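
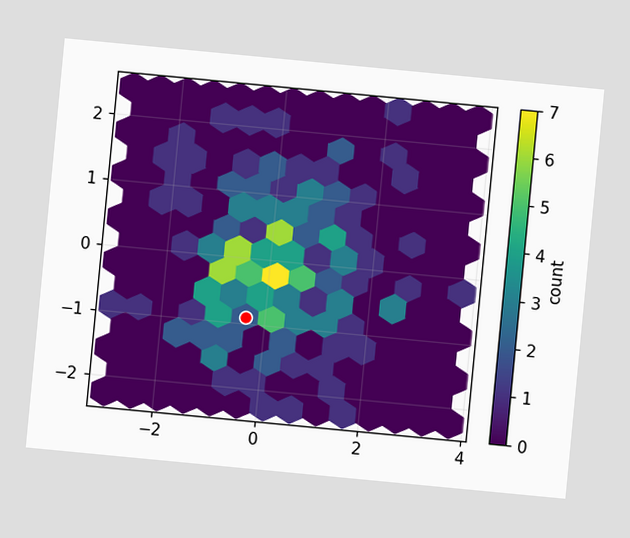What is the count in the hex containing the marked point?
2

The chart is tilted about 5° clockwise. The marked hex reads 2 on the colorbar.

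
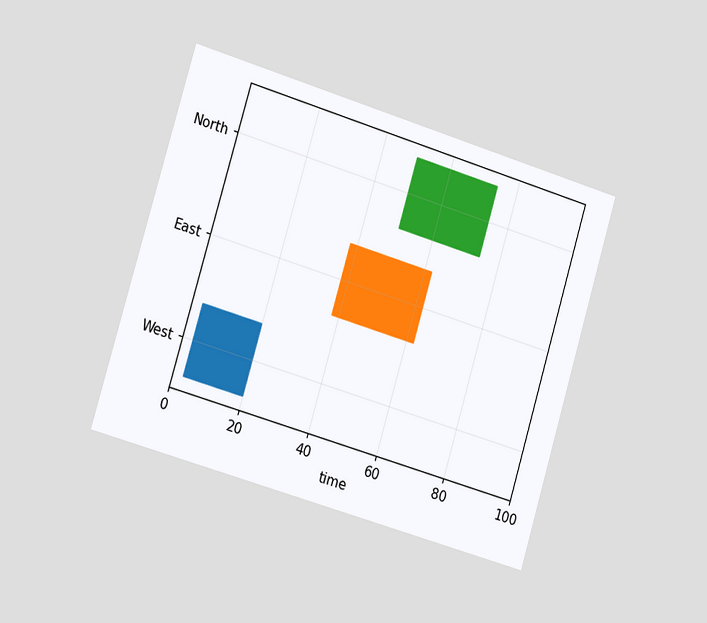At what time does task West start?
3

The chart is tilted about 17° clockwise and viewed slightly from the left. The West bar begins at t=3.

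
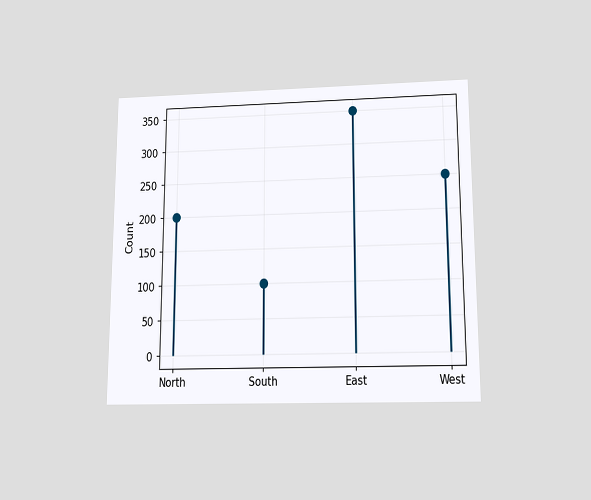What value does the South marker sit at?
100

The chart is viewed slightly from below. The South marker sits at 100.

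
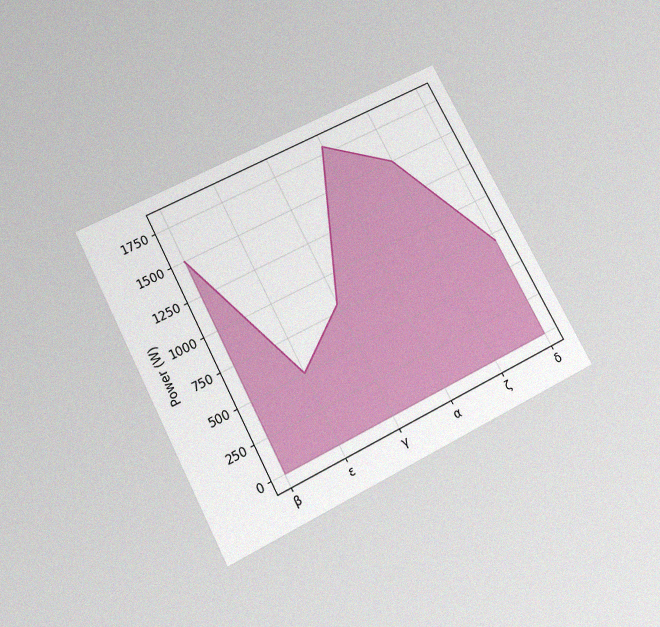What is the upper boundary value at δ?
The chart is tilted about 27° counter-clockwise and viewed slightly from below, with some photo noise. At δ the upper boundary is at 700W.

700W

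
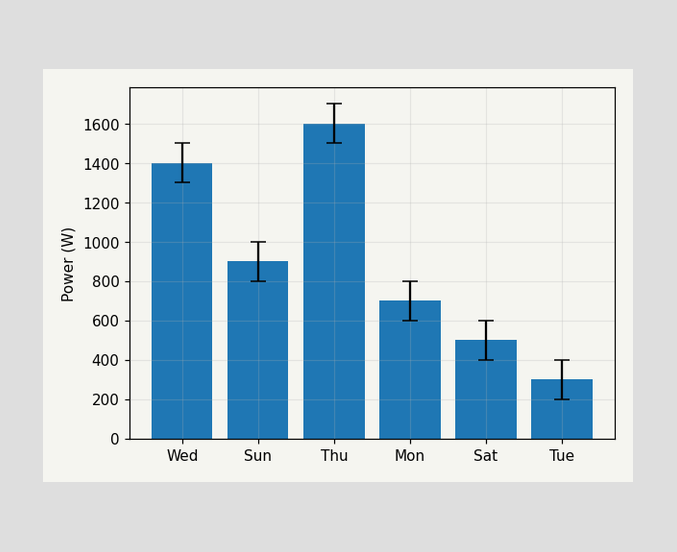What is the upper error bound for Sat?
600W

The Sat bar's upper whisker reaches 600W.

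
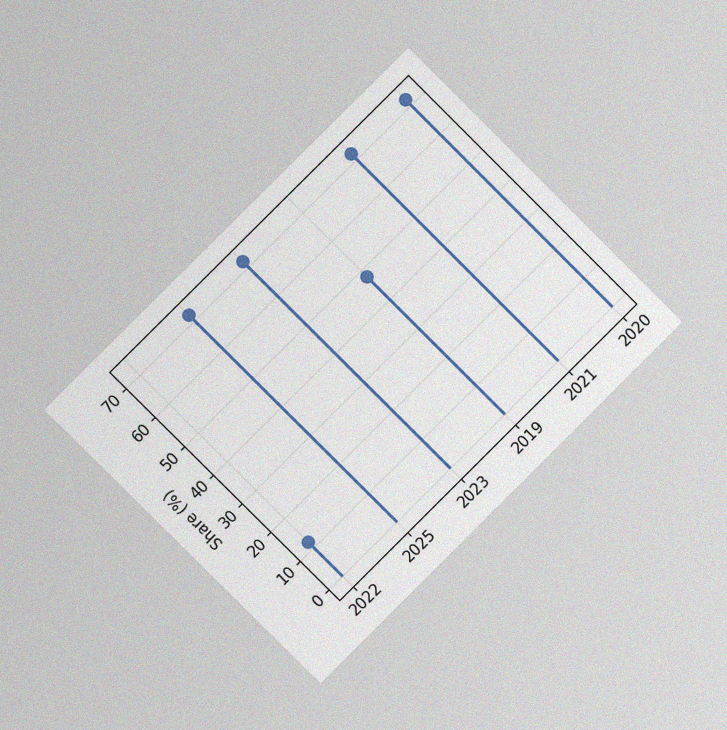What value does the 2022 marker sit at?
The chart is tilted about 45° counter-clockwise and viewed at a slight angle, with some photo noise. The 2022 marker sits at 12%.

12%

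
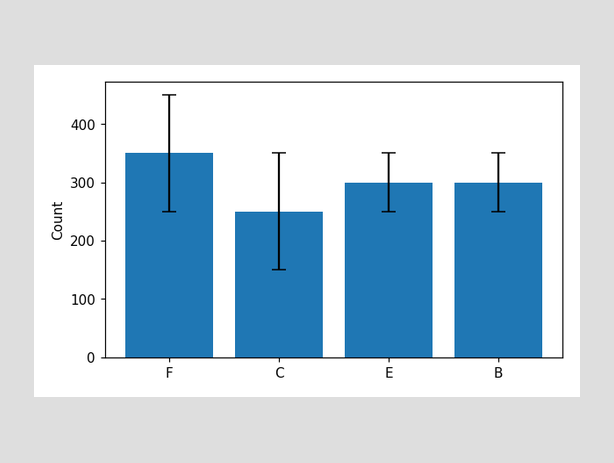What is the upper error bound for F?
450

The F bar's upper whisker reaches 450.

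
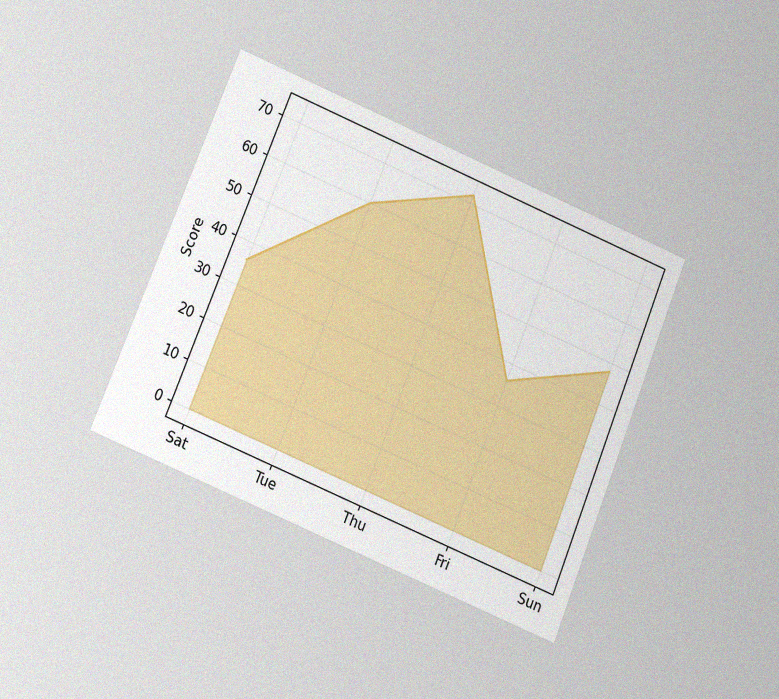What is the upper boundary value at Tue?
60

The chart is tilted about 22° clockwise and viewed at a slight angle, with some photo noise. At Tue the upper boundary is at 60.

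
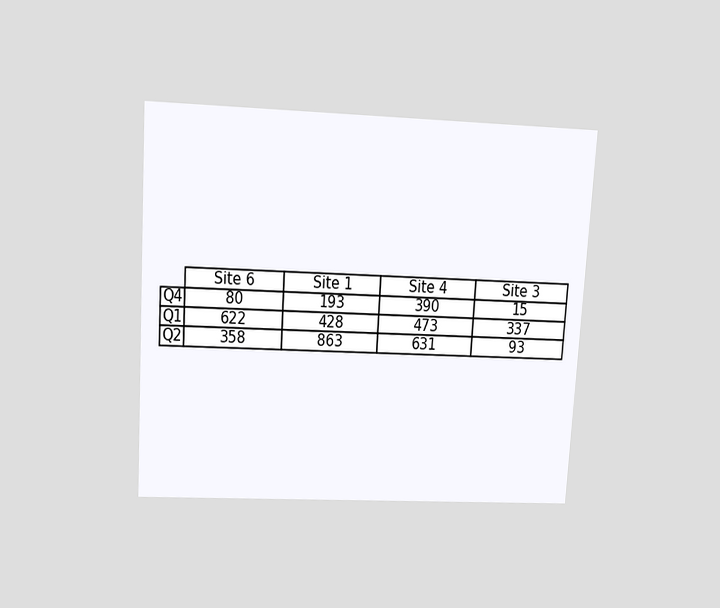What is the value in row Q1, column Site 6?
622

The chart is tilted about 4° clockwise and viewed slightly from above. The (Q1, Site 6) cell reads 622.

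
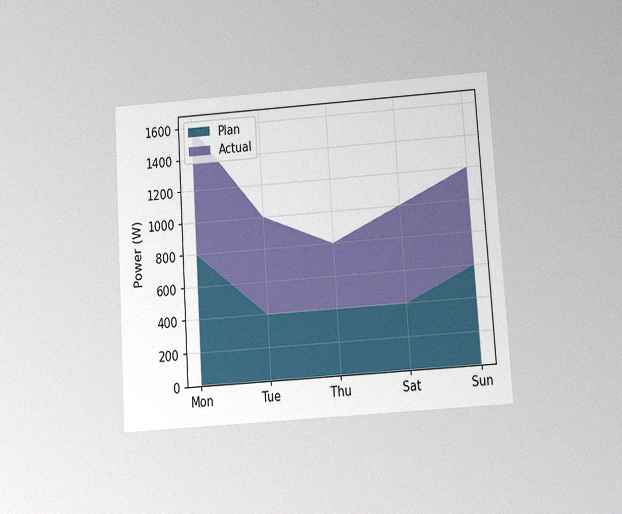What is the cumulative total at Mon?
1600W

The chart is tilted about 4° counter-clockwise and viewed at a slight angle, with some photo noise. The stacked total at Mon reaches 1600W.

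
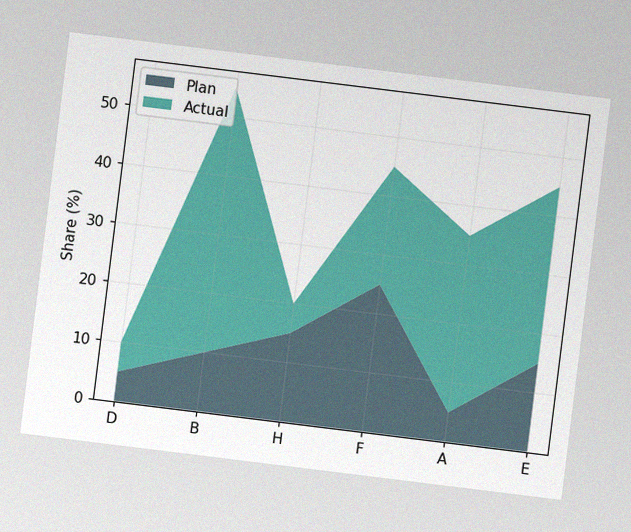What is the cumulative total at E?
45%

The chart is tilted about 7° clockwise, with some photo noise. The stacked total at E reaches 45%.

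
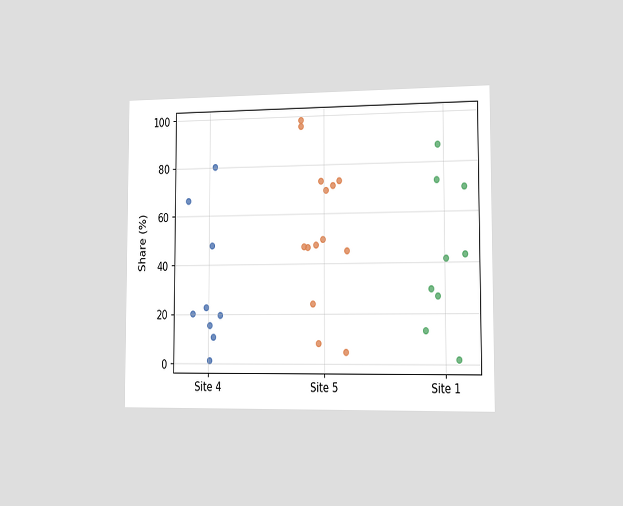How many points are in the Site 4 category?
9

The chart is viewed slightly from the right. Counting the markers in the Site 4 column gives 9.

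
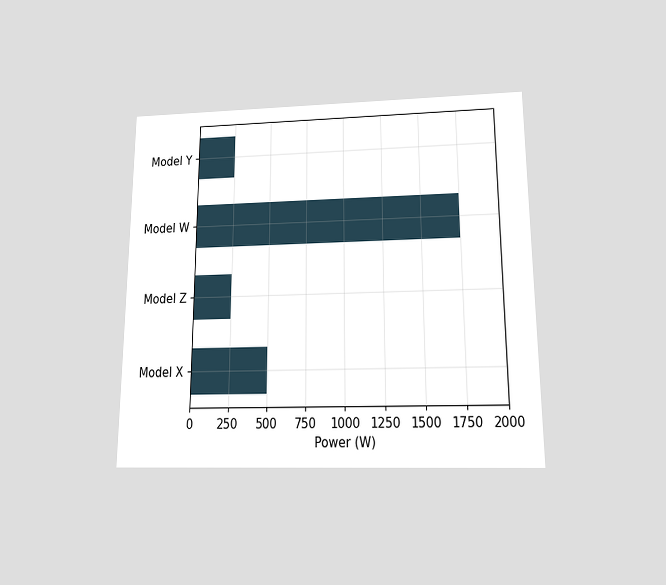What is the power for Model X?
The chart is viewed slightly from below. Reading along the chart's x-axis, the Model X bar reaches 500W.

500W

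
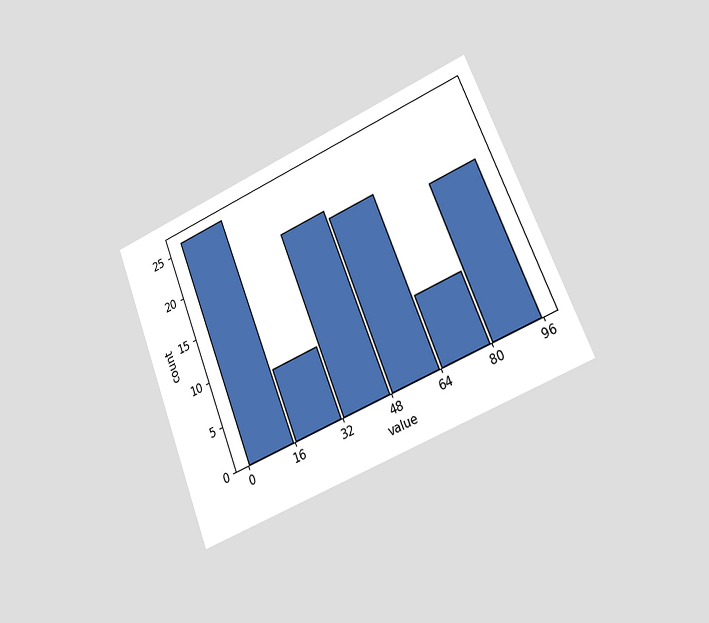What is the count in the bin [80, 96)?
18

The chart is tilted about 22° counter-clockwise and viewed slightly from the right. The [80, 96) bin has height 18.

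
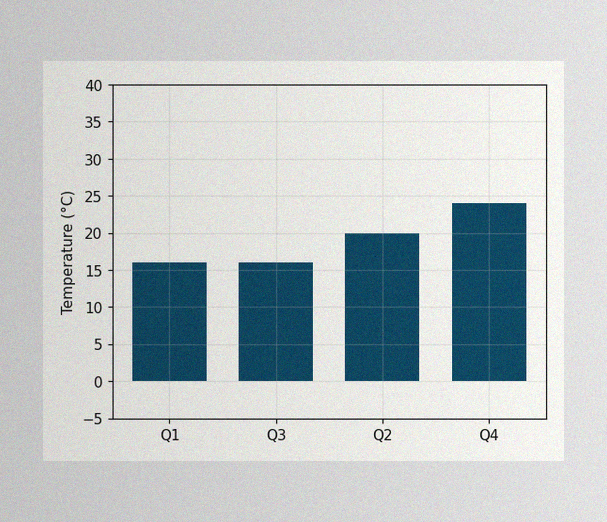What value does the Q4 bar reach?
24°C

The image has some photo noise and uneven lighting. Reading along the chart's y-axis, the Q4 bar reaches 24°C.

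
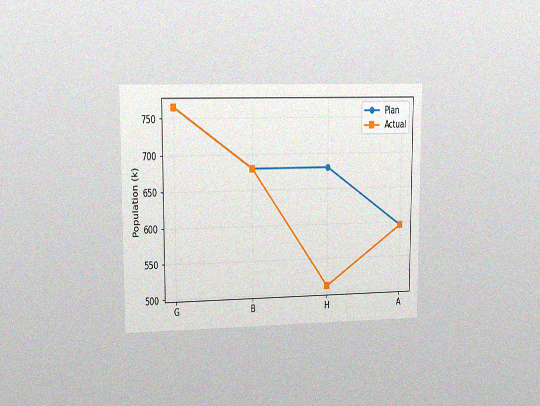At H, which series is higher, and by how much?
The chart is viewed slightly from the left, with some photo noise. At H, Plan sits above the other line by 170k.

Plan, by 170k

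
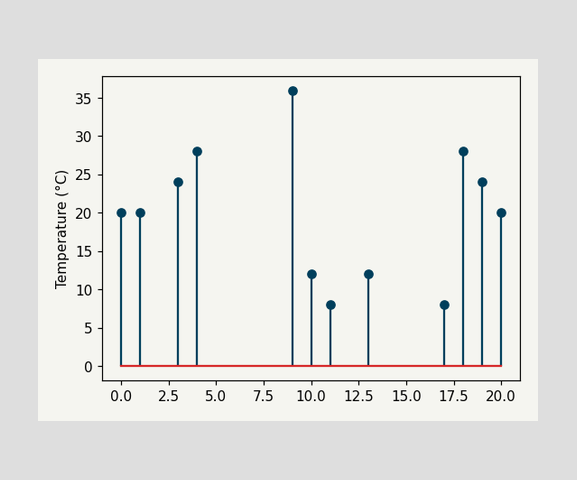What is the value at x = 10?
12°C

The stem at x=10 reaches 12°C.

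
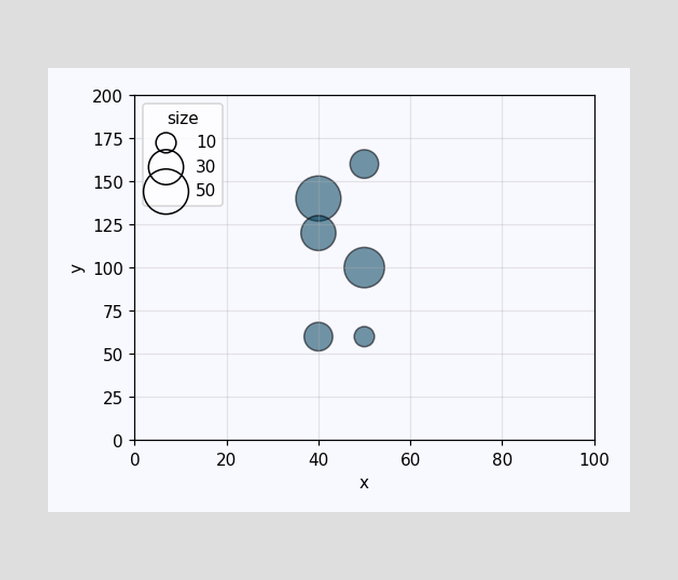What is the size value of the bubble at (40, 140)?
Matching the bubble at (40, 140) against the size legend gives 50.

50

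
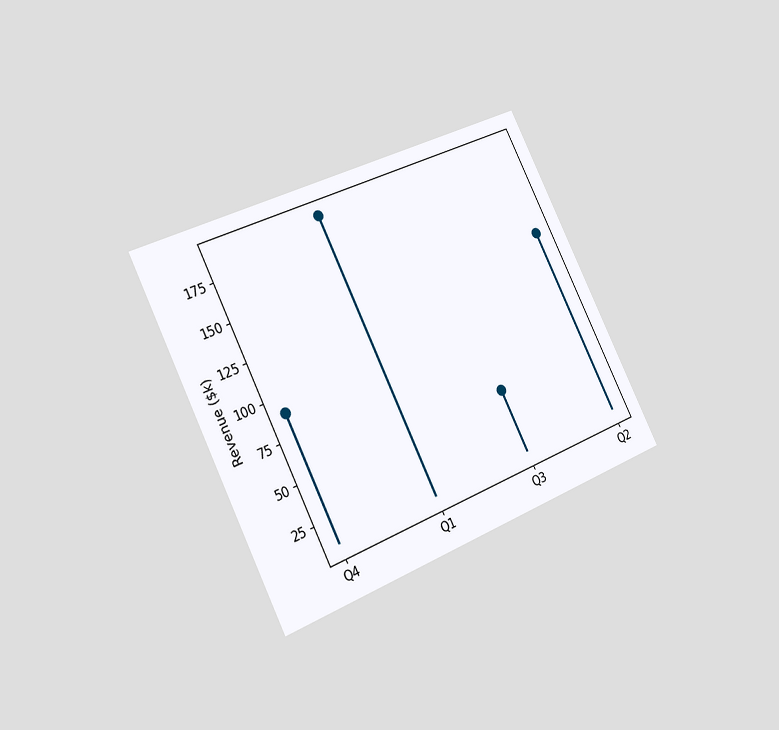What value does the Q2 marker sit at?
$130k

The chart is tilted about 26° counter-clockwise and viewed slightly from the left. The Q2 marker sits at $130k.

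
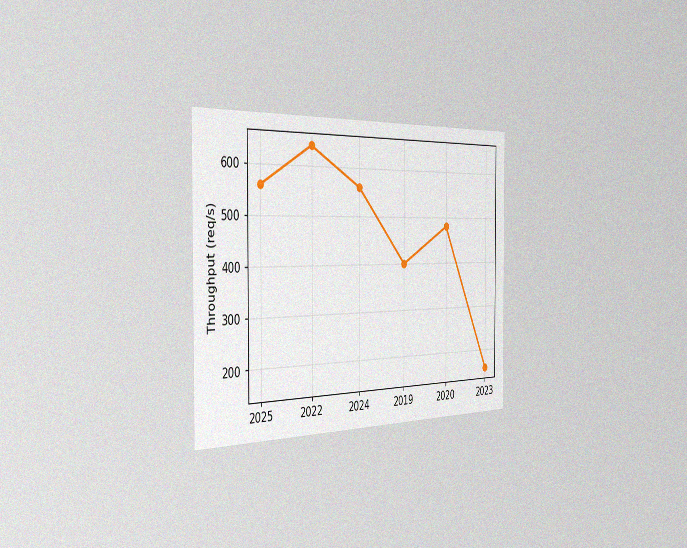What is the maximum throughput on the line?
640req/s

The chart is viewed slightly from the left, with some photo noise. The highest point is at 2022, and reading across to the y-axis gives 640req/s.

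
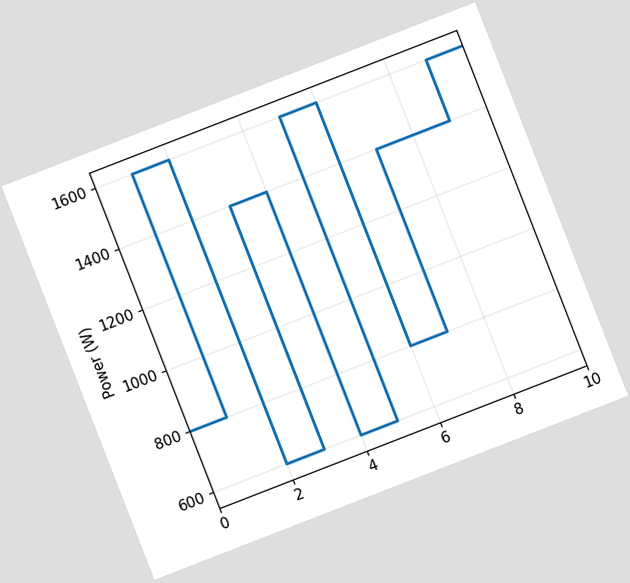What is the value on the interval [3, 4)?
1400W

The chart is tilted about 21° counter-clockwise. On [3, 4) the step sits at 1400W.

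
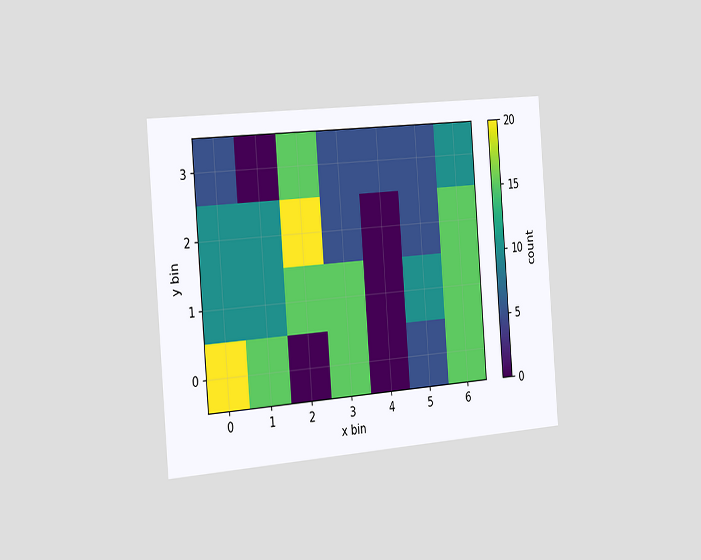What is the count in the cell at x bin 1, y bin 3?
0

The chart is tilted about 4° counter-clockwise and viewed slightly from the left. Matching the cell (1, 3) against the colorbar gives 0.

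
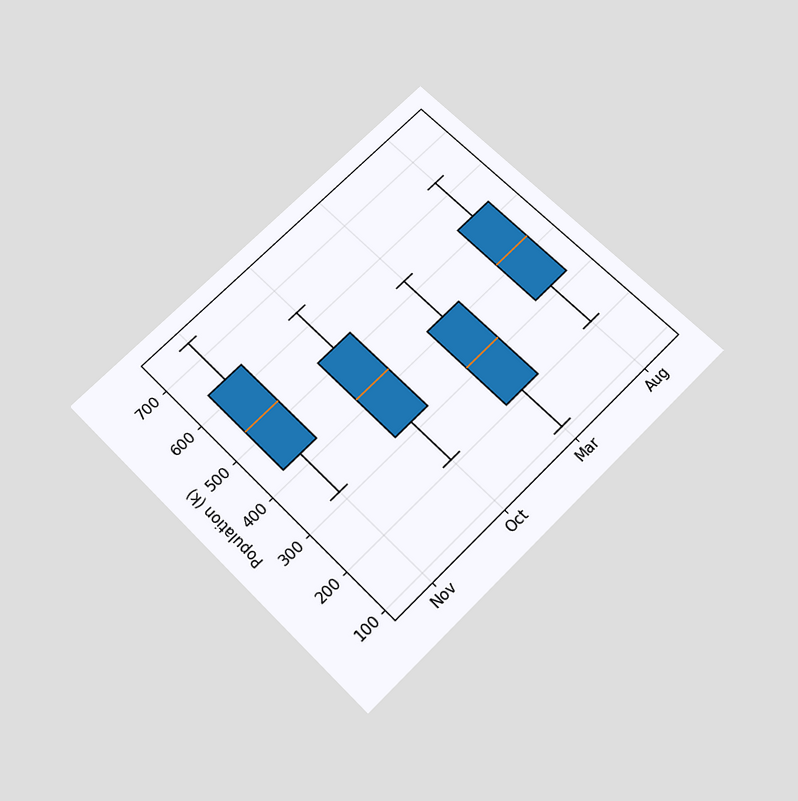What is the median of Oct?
The chart is tilted about 45° counter-clockwise and viewed slightly from below. The median line in the Oct box sits at 424k.

424k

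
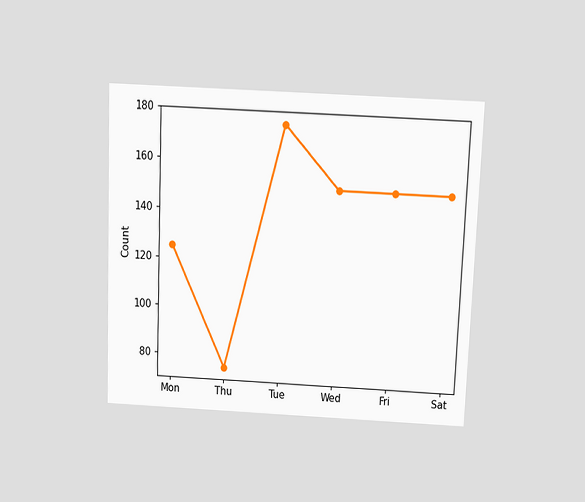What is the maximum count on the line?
175

The chart is tilted about 2° clockwise and viewed slightly from above. The highest point is at Tue, and reading across to the y-axis gives 175.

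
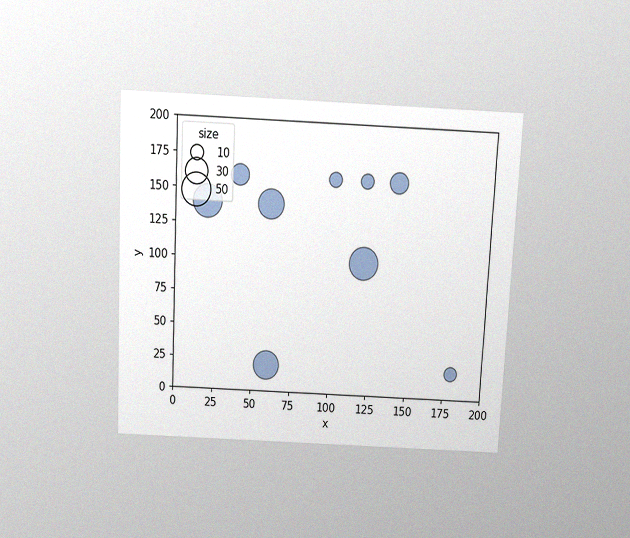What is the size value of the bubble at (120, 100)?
The chart is tilted about 3° clockwise and viewed slightly from above, with some photo noise. Matching the bubble at (120, 100) against the size legend gives 50.

50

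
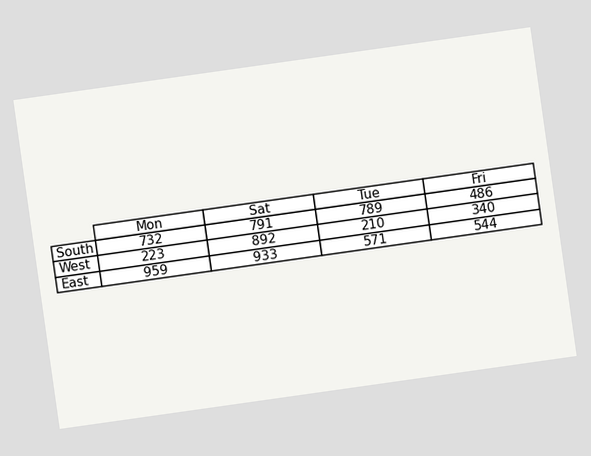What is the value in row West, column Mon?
The chart is tilted about 8° counter-clockwise. The (West, Mon) cell reads 223.

223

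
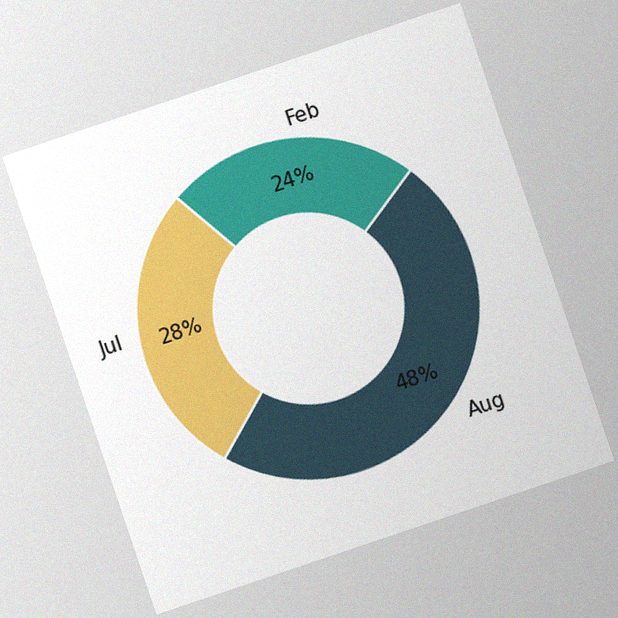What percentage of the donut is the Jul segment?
The chart is tilted about 19° counter-clockwise, with some photo noise. The Jul segment takes up 28% of the ring.

28%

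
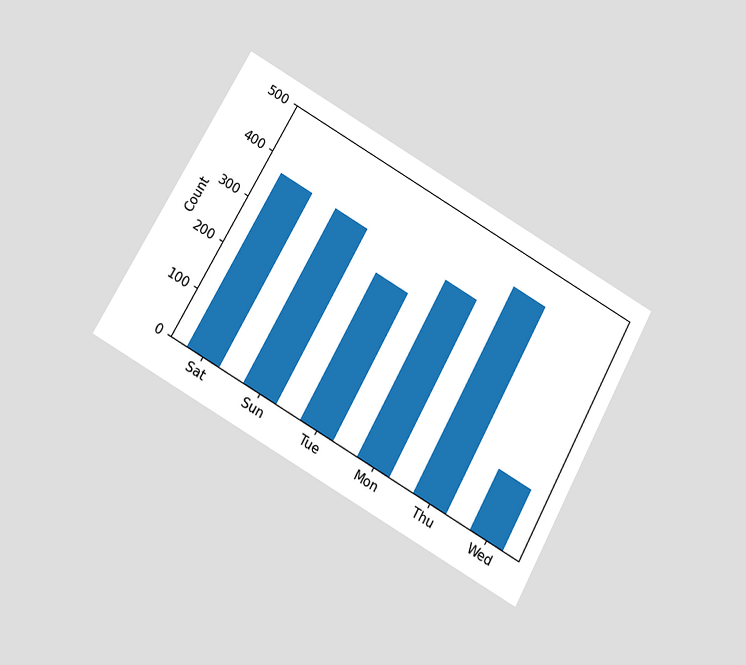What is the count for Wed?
124

The chart is tilted about 29° clockwise and viewed slightly from below. Reading along the chart's y-axis, the Wed bar reaches 124.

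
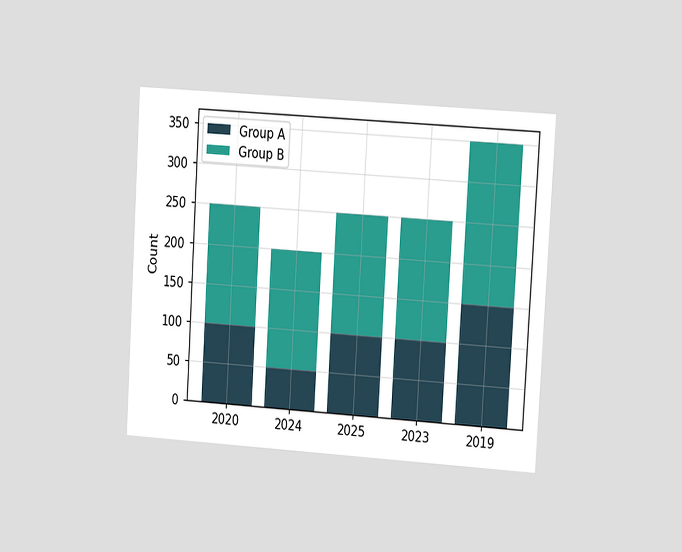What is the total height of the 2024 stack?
200

The chart is tilted about 3° clockwise and viewed at a slight angle. The 2024 stack's top reaches 200 on the y-axis.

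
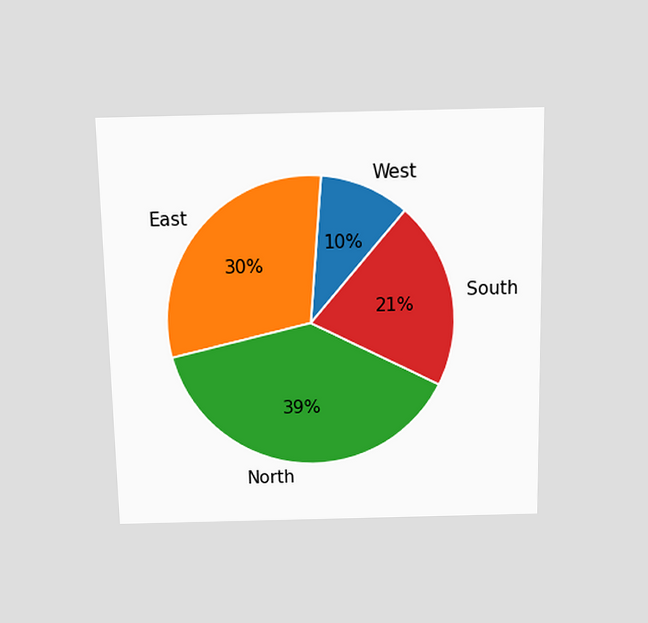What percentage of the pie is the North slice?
39%

The chart is viewed slightly from above. The North slice takes up 39% of the pie.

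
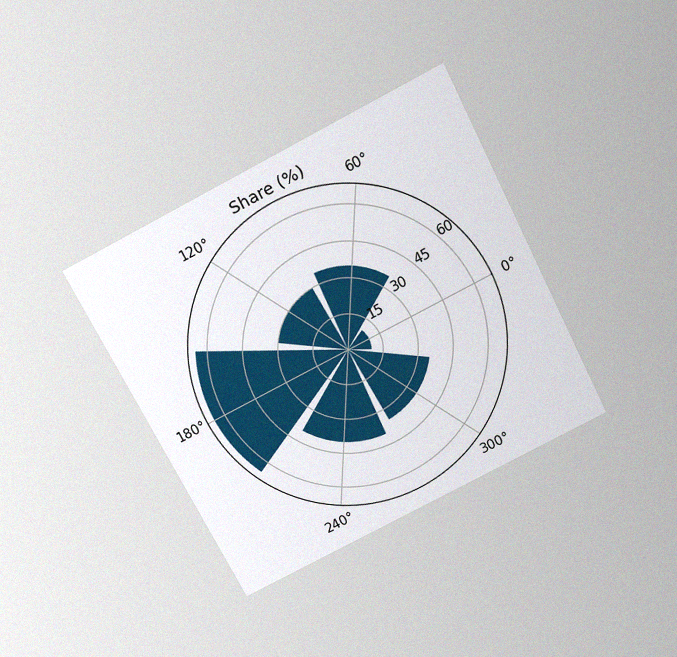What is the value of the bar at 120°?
30%

The chart is tilted about 27° counter-clockwise and viewed slightly from above, with some photo noise. The bar at 120° reaches 30% on the radial axis.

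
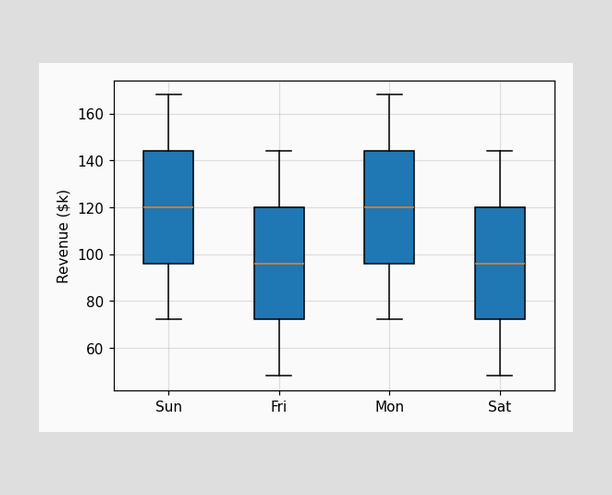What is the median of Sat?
$96k

The median line in the Sat box sits at $96k.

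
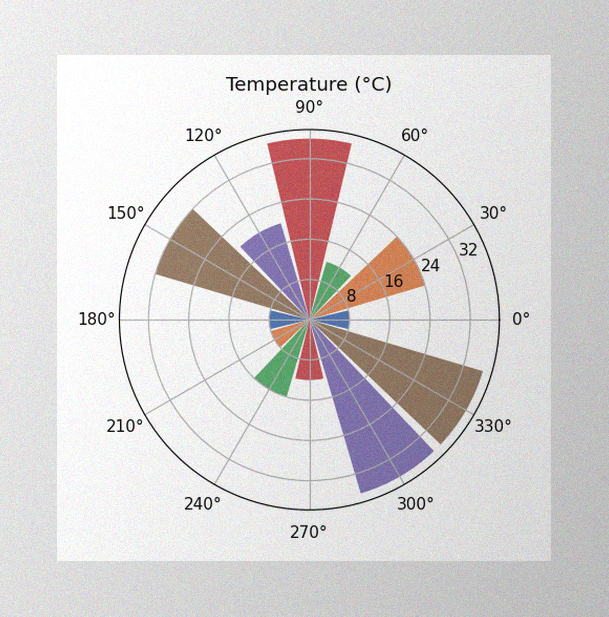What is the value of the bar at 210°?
8°C

The image has some photo noise and uneven lighting. The bar at 210° reaches 8°C on the radial axis.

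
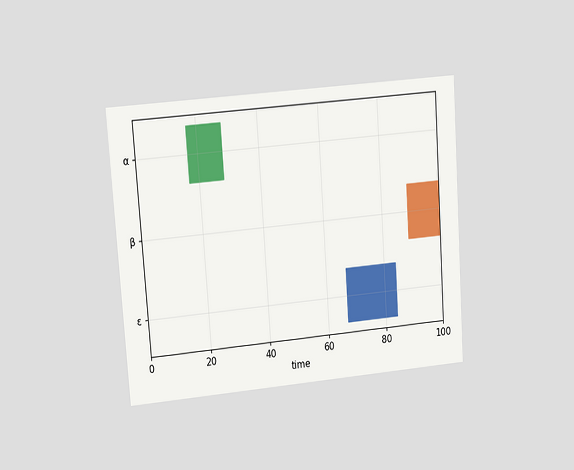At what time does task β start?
The chart is tilted about 4° counter-clockwise and viewed at a slight angle. The β bar begins at t=89.

89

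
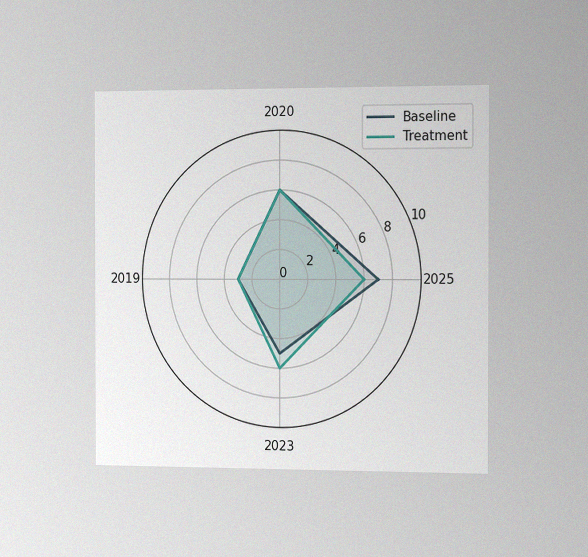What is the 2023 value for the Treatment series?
6

The chart is viewed slightly from the right, with some photo noise. On the 2023 axis, Treatment reaches 6.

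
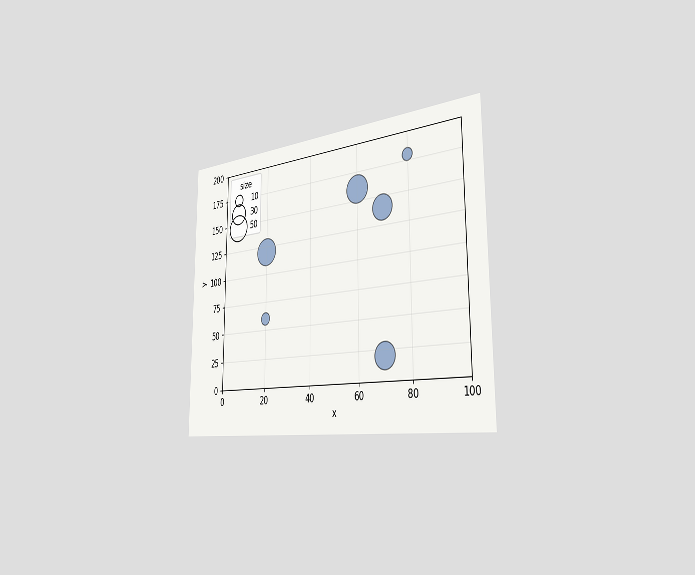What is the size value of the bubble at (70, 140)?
The chart is viewed slightly from the right. Matching the bubble at (70, 140) against the size legend gives 40.

40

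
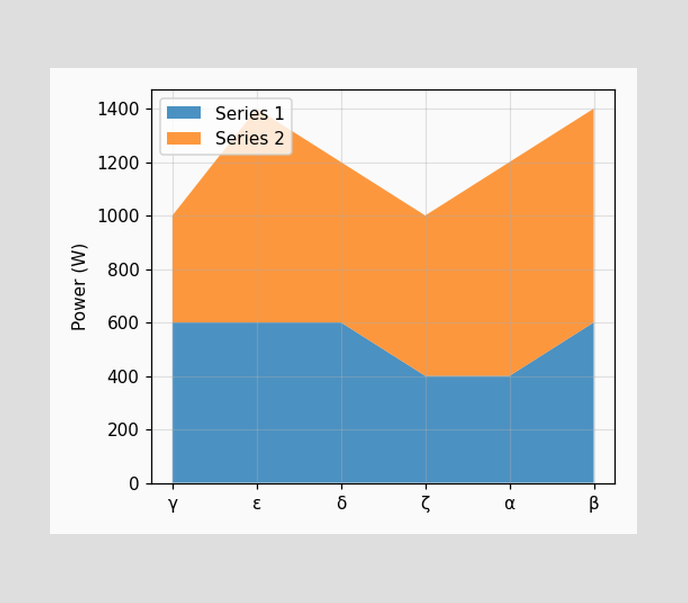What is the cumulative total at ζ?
The stacked total at ζ reaches 1000W.

1000W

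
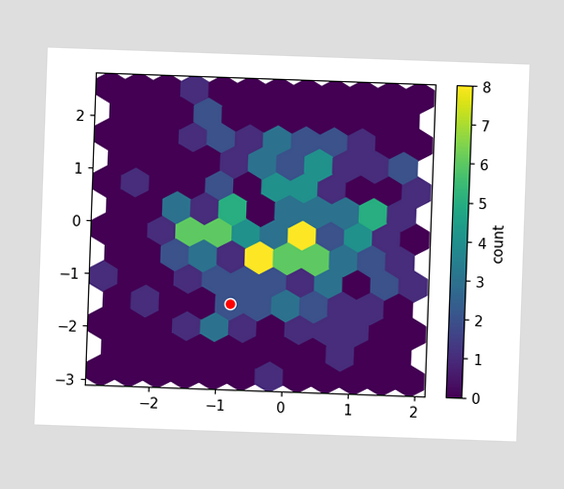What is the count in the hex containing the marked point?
2

The chart is tilted about 2° clockwise. The marked hex reads 2 on the colorbar.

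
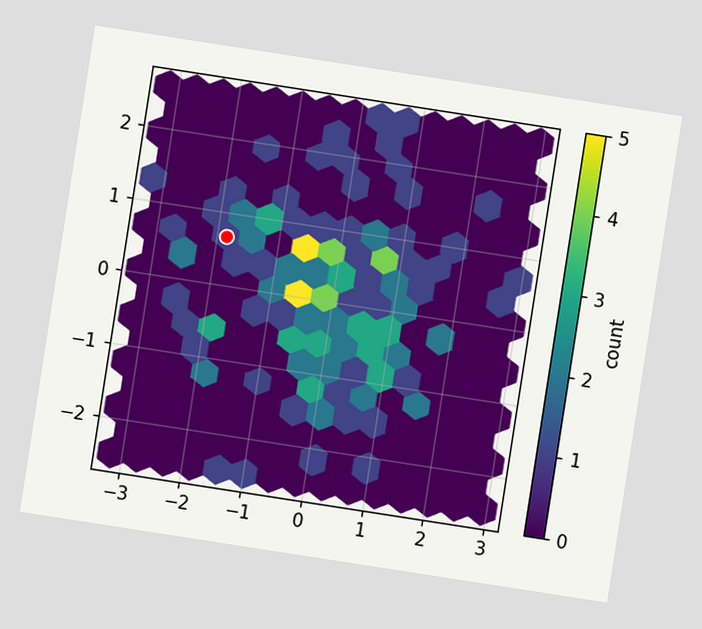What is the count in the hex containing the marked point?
The chart is tilted about 9° clockwise. The marked hex reads 1 on the colorbar.

1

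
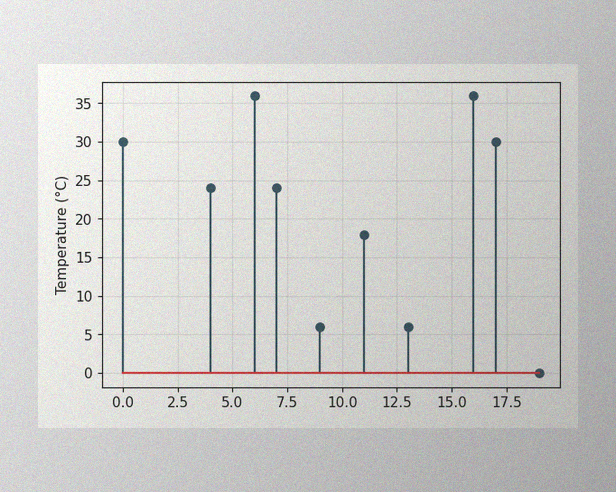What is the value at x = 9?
6°C

The image has some photo noise and uneven lighting. The stem at x=9 reaches 6°C.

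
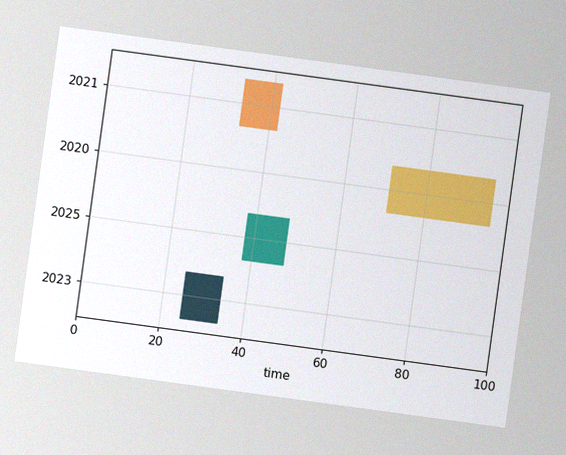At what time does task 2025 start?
The chart is tilted about 8° clockwise, with some photo noise. The 2025 bar begins at t=38.

38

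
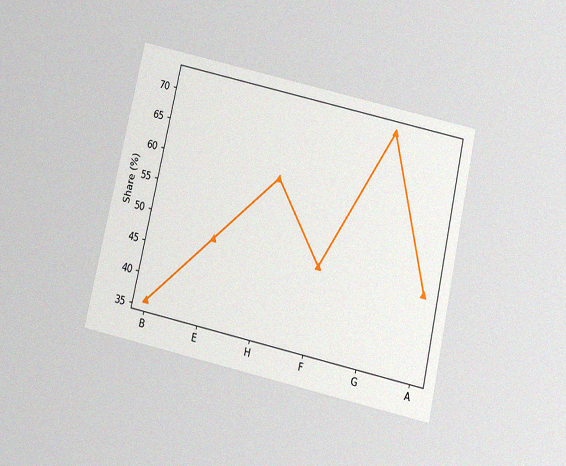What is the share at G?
The chart is tilted about 13° clockwise and viewed slightly from below, with some photo noise. At G, the line is at 72%.

72%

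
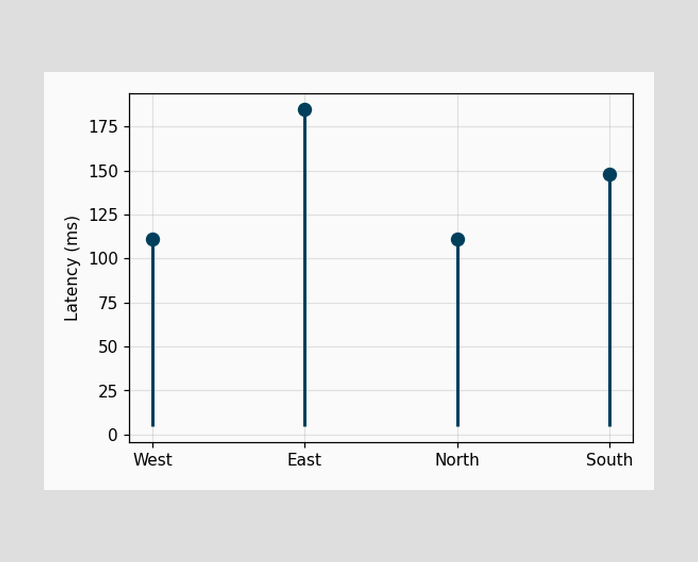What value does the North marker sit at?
111ms

The North marker sits at 111ms.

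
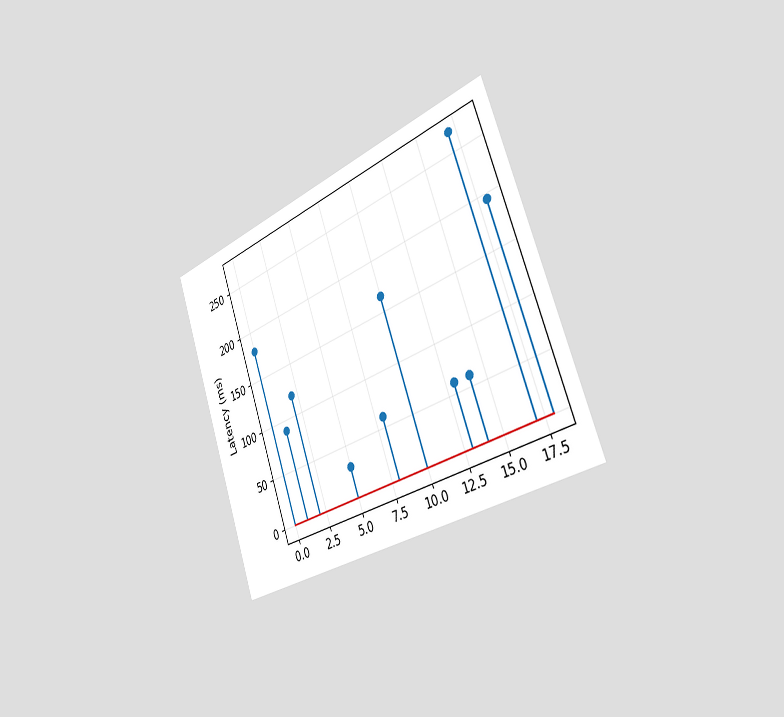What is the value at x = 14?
The chart is tilted about 20° counter-clockwise and viewed slightly from the right. The stem at x=14 reaches 60ms.

60ms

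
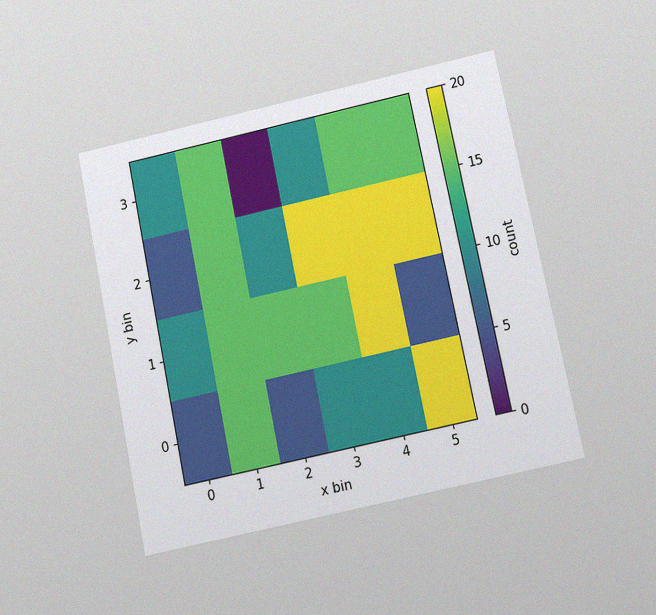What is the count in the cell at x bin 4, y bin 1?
20

The chart is tilted about 12° counter-clockwise and viewed at a slight angle, with some photo noise. Matching the cell (4, 1) against the colorbar gives 20.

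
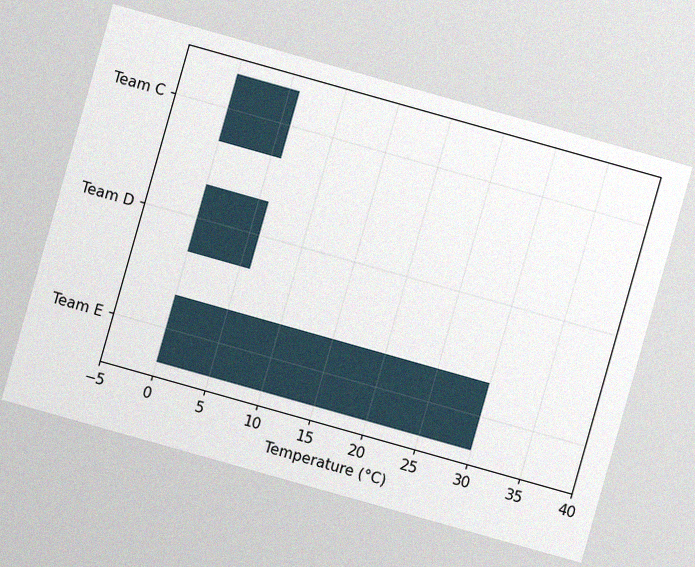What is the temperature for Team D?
The chart is tilted about 16° clockwise, with some photo noise. Reading along the chart's x-axis, the Team D bar reaches 6°C.

6°C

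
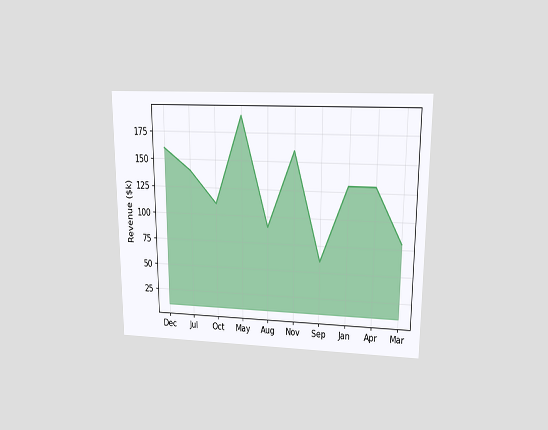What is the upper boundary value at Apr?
The chart is viewed at a slight angle. At Apr the upper boundary is at $130k.

$130k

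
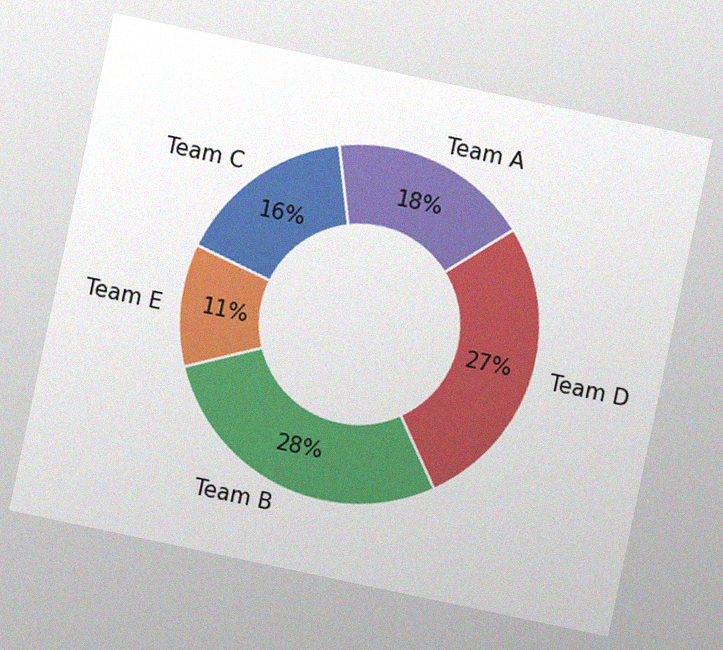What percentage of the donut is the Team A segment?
The chart is tilted about 12° clockwise, with some photo noise. The Team A segment takes up 18% of the ring.

18%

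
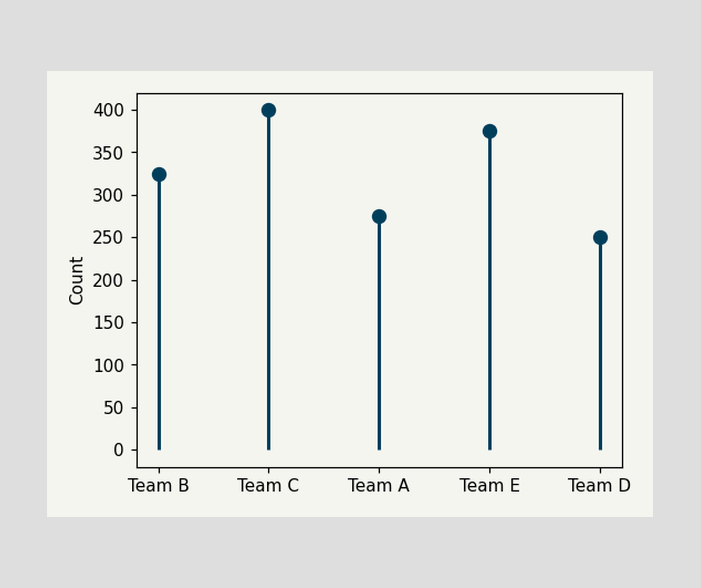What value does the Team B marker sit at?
The Team B marker sits at 325.

325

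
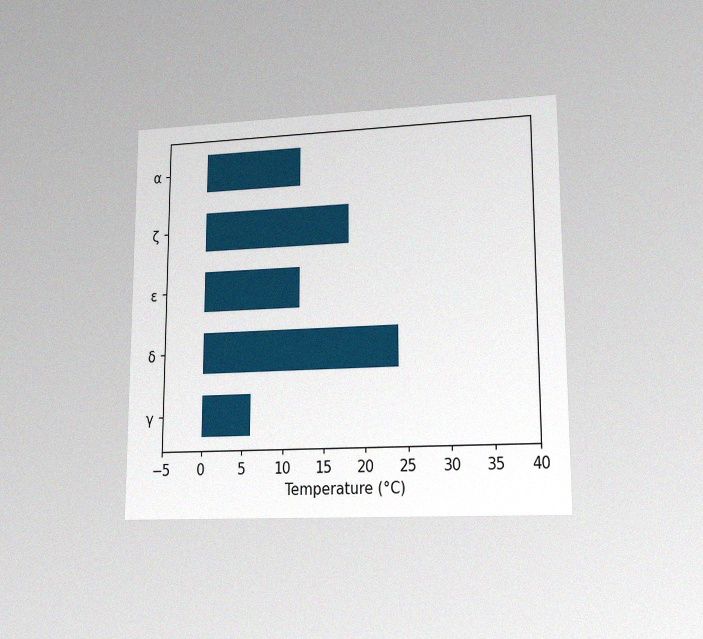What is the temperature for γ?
The chart is viewed at a slight angle, with some photo noise. Reading along the chart's x-axis, the γ bar reaches 6°C.

6°C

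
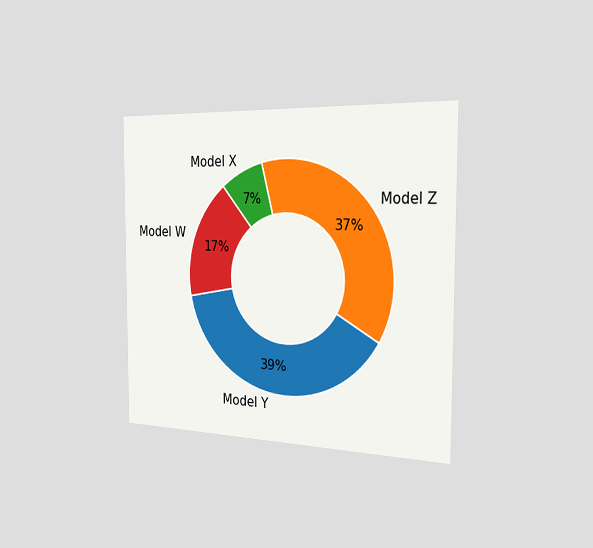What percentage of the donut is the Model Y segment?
39%

The chart is viewed slightly from the right. The Model Y segment takes up 39% of the ring.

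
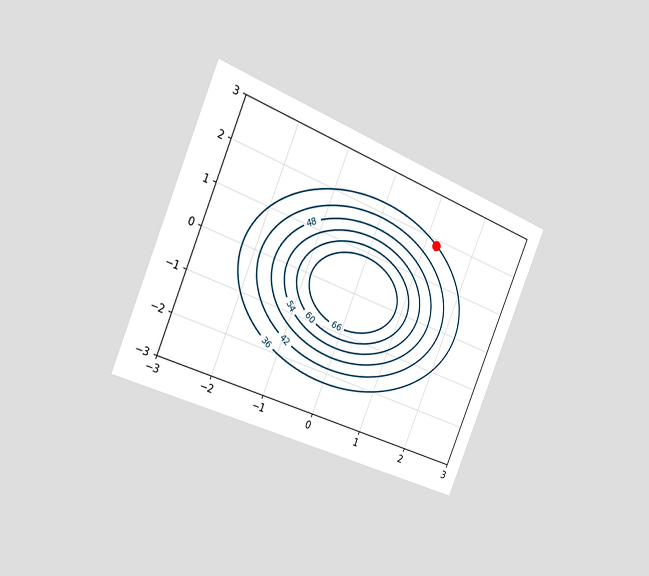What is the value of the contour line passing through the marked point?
The chart is tilted about 22° clockwise and viewed slightly from the left. The marked point sits on the contour labelled 36.

36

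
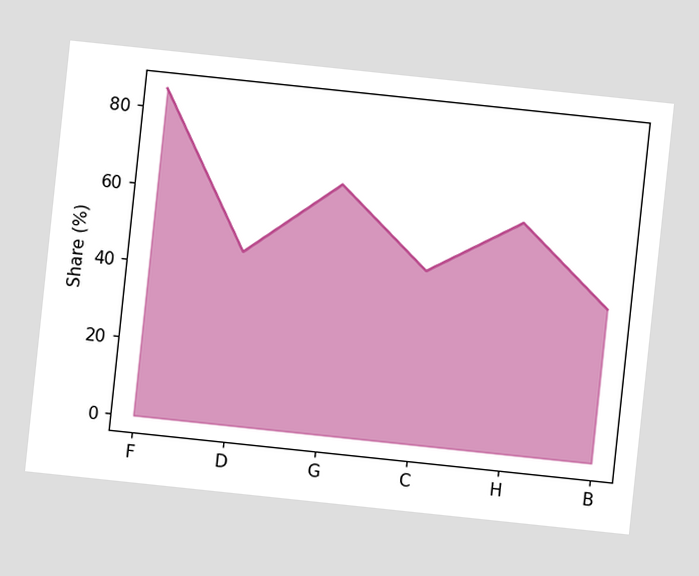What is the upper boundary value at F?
The chart is tilted about 6° clockwise. At F the upper boundary is at 85%.

85%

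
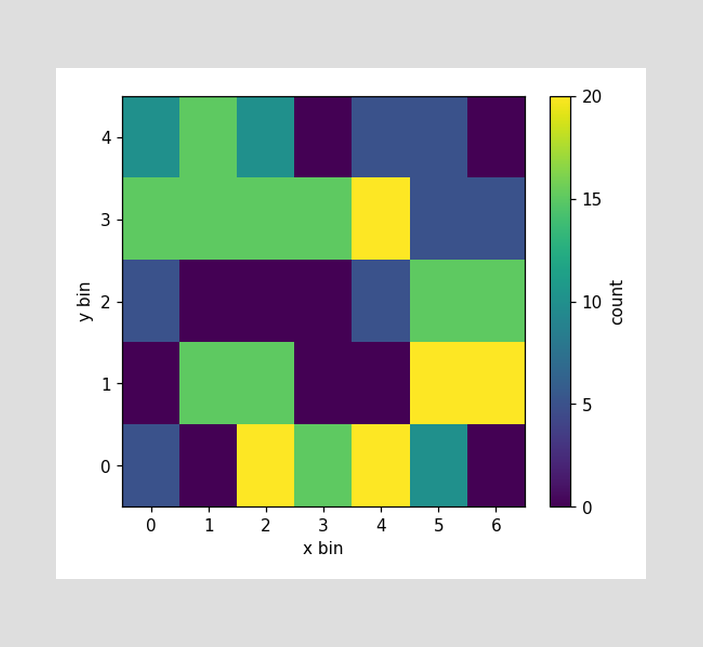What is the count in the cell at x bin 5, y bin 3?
Matching the cell (5, 3) against the colorbar gives 5.

5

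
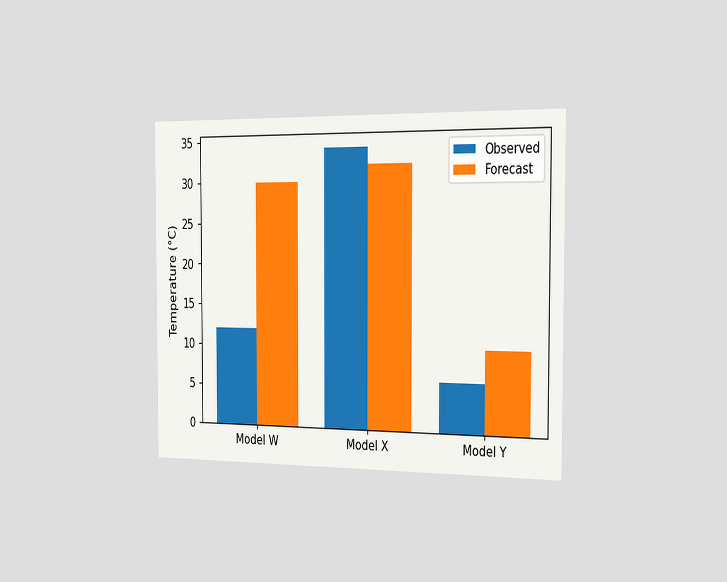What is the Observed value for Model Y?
The chart is viewed slightly from the right. The Observed bar at Model Y reaches 6°C on the y-axis.

6°C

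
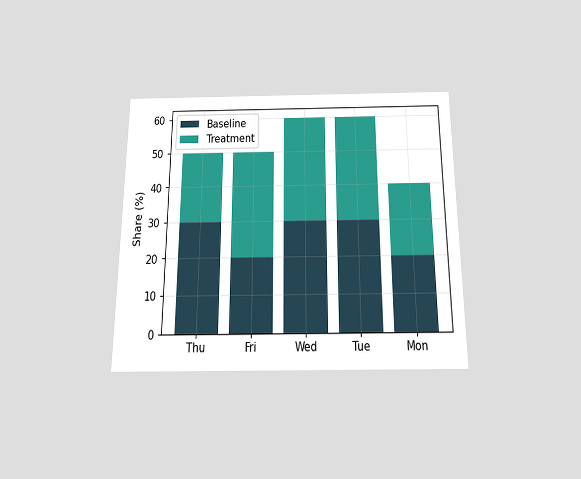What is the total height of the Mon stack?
40%

The chart is viewed slightly from below. The Mon stack's top reaches 40% on the y-axis.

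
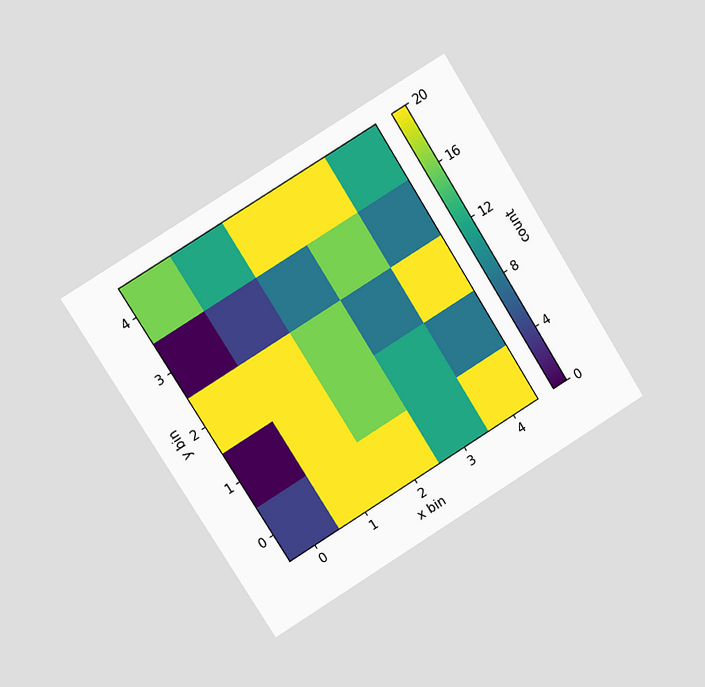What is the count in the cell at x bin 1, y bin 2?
The chart is tilted about 32° counter-clockwise and viewed at a slight angle. Matching the cell (1, 2) against the colorbar gives 20.

20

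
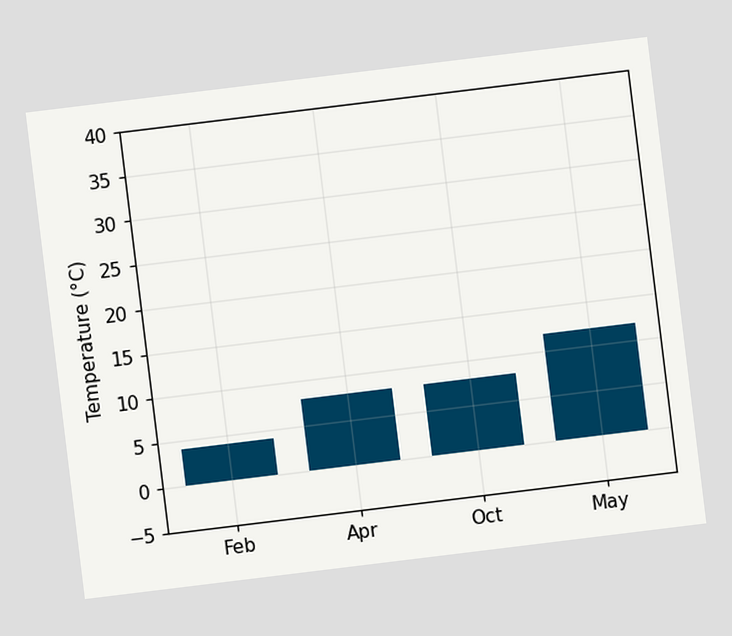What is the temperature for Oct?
The chart is tilted about 7° counter-clockwise. Reading along the chart's y-axis, the Oct bar reaches 8°C.

8°C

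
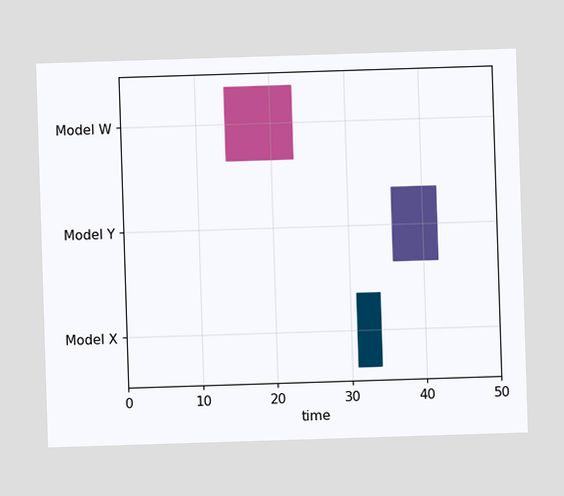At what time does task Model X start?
The Model X bar begins at t=31.

31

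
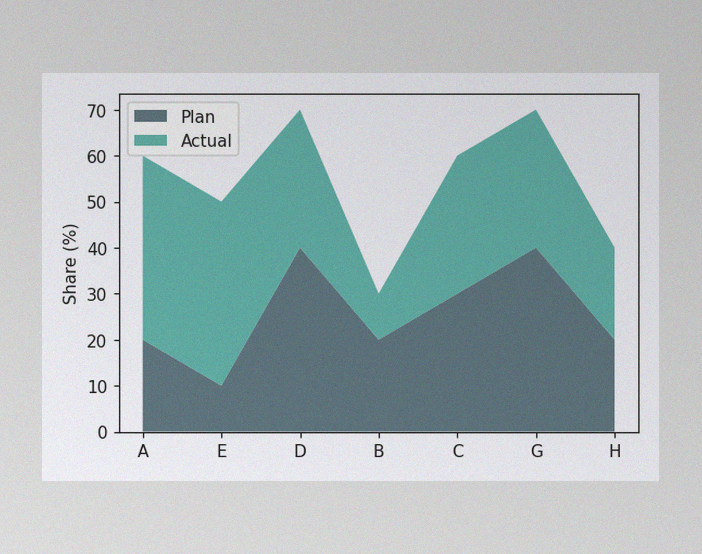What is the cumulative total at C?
The image has some photo noise and uneven lighting. The stacked total at C reaches 60%.

60%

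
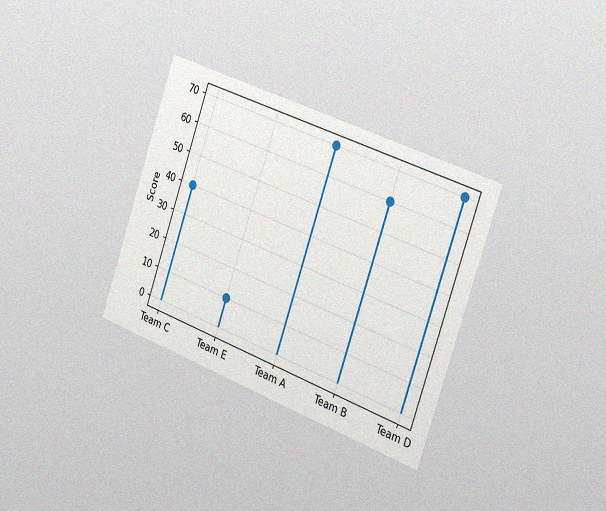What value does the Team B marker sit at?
The chart is tilted about 20° clockwise and viewed slightly from the right, with some photo noise. The Team B marker sits at 60.

60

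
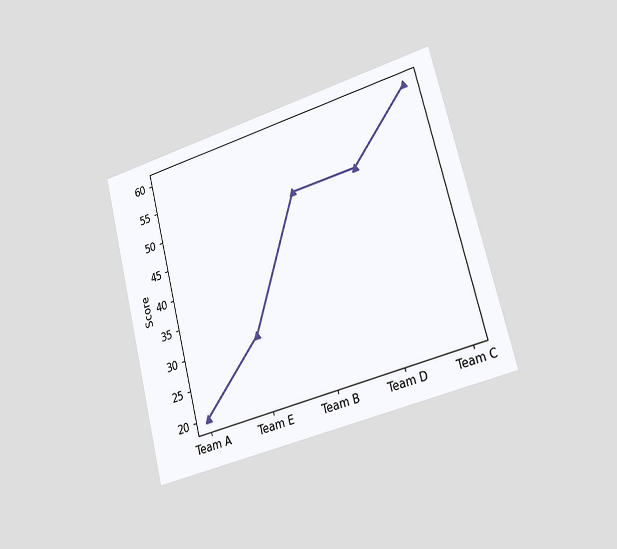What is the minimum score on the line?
The chart is tilted about 14° counter-clockwise and viewed slightly from the right. The lowest point is at Team A, and reading across to the y-axis gives 20.

20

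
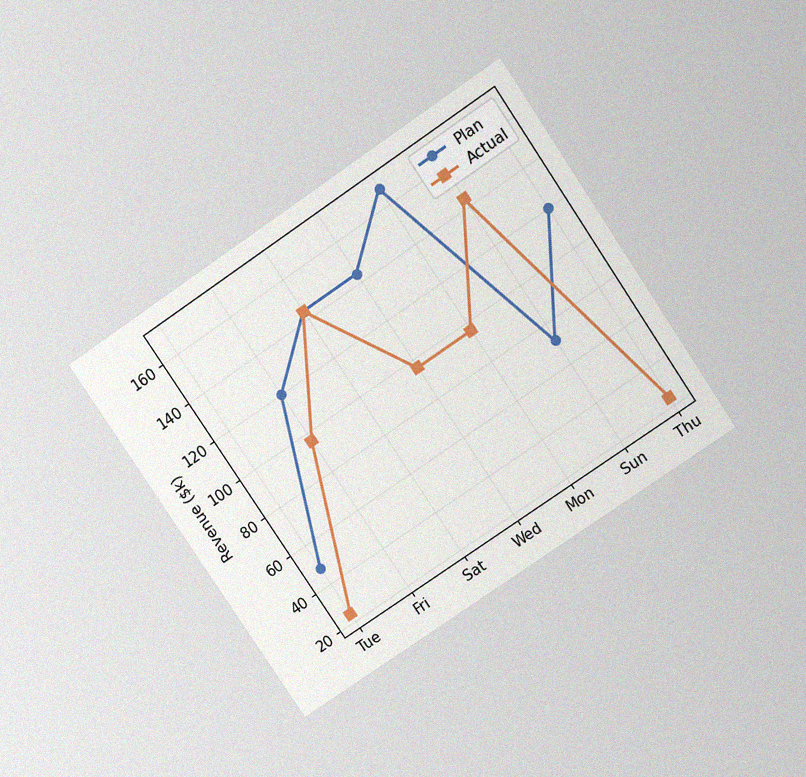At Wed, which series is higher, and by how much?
The chart is tilted about 34° counter-clockwise and viewed slightly from above, with some photo noise. At Wed, Plan sits above the other line by $48k.

Plan, by $48k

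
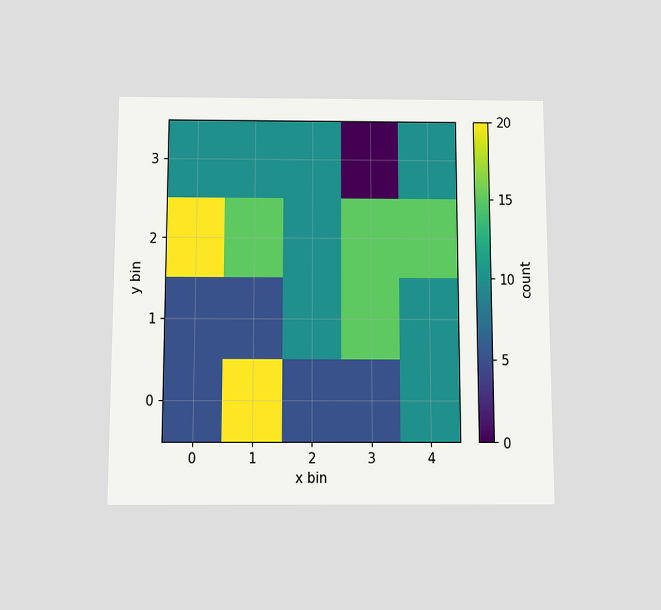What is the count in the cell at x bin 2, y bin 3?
10

The chart is viewed slightly from below. Matching the cell (2, 3) against the colorbar gives 10.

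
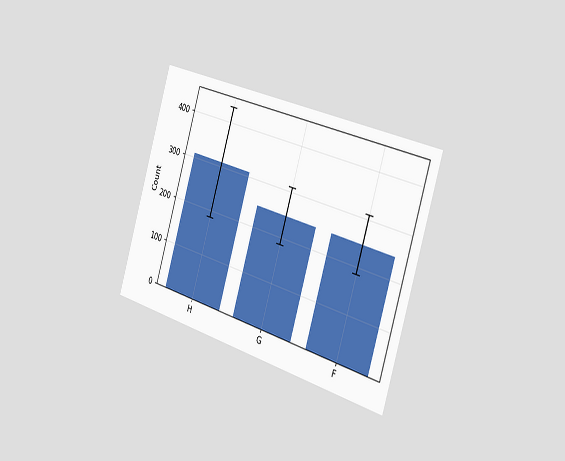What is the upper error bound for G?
310

The chart is tilted about 17° clockwise and viewed slightly from the right. The G bar's upper whisker reaches 310.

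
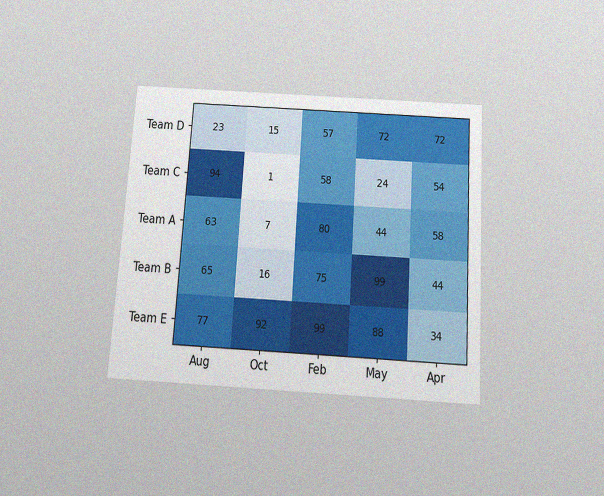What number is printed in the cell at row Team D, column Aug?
The chart is tilted about 4° clockwise and viewed slightly from below, with some photo noise. The (Team D, Aug) cell reads 23.

23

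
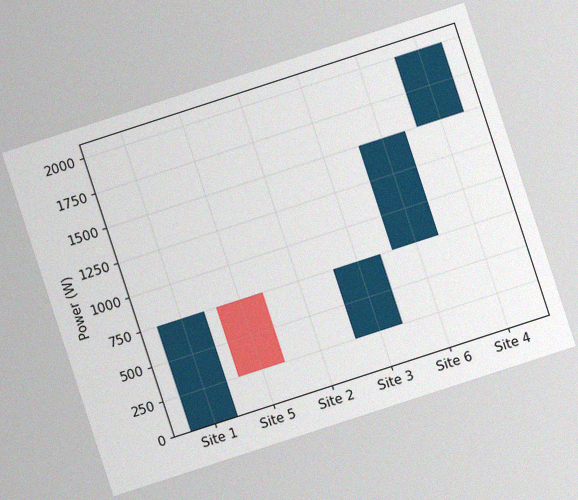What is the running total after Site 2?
250W

The chart is tilted about 18° counter-clockwise, with some photo noise. After Site 2 the running total reaches 250W.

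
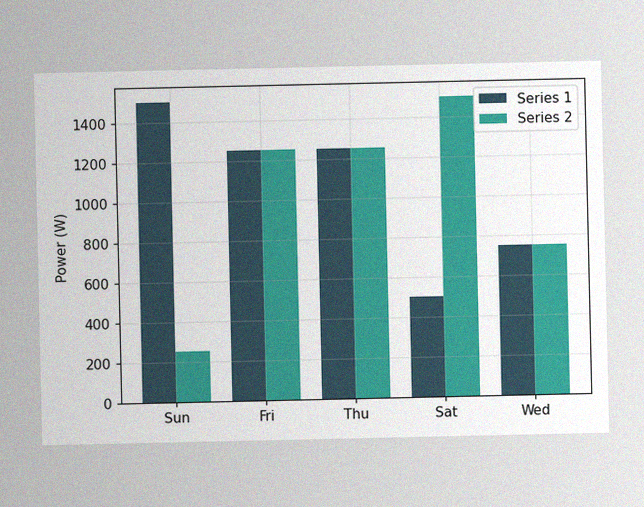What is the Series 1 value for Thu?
1250W

The image has some photo noise and uneven lighting. The Series 1 bar at Thu reaches 1250W on the y-axis.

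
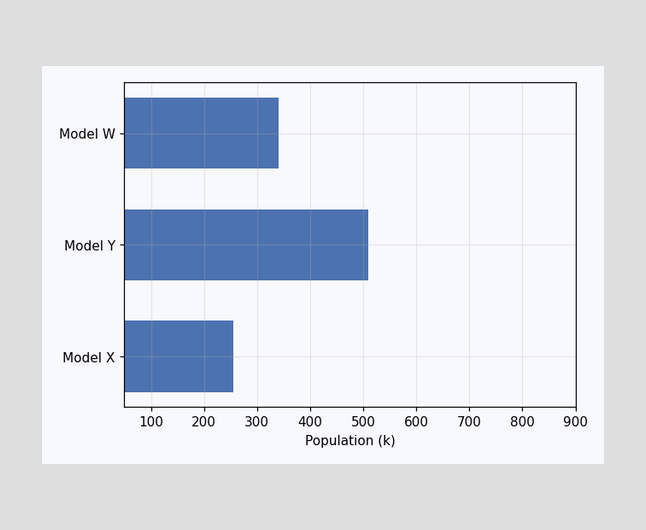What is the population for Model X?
Reading along the chart's x-axis, the Model X bar reaches 255k.

255k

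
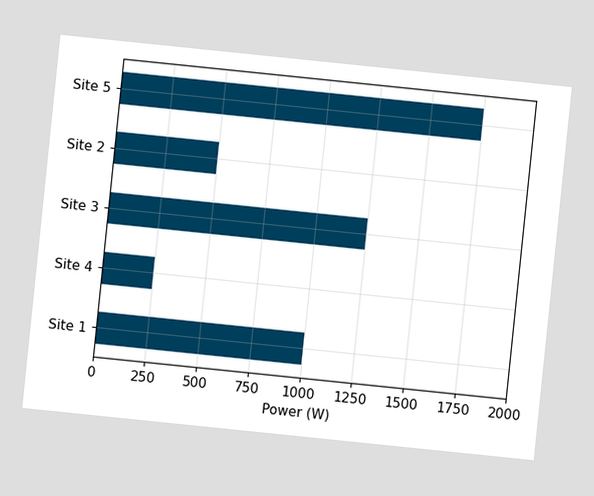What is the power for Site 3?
1250W

The chart is tilted about 6° clockwise. Reading along the chart's x-axis, the Site 3 bar reaches 1250W.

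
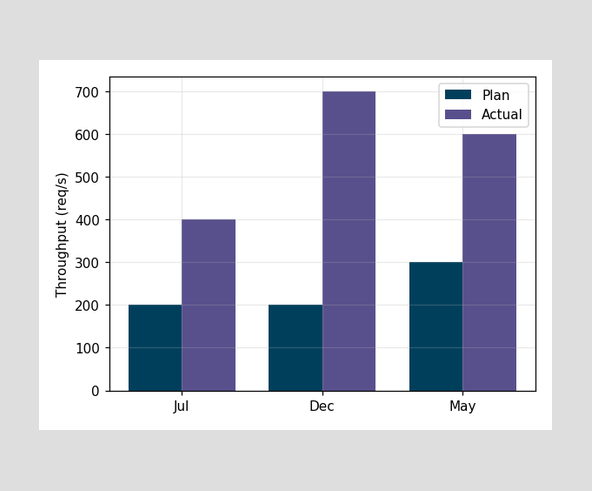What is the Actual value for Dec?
The Actual bar at Dec reaches 700req/s on the y-axis.

700req/s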